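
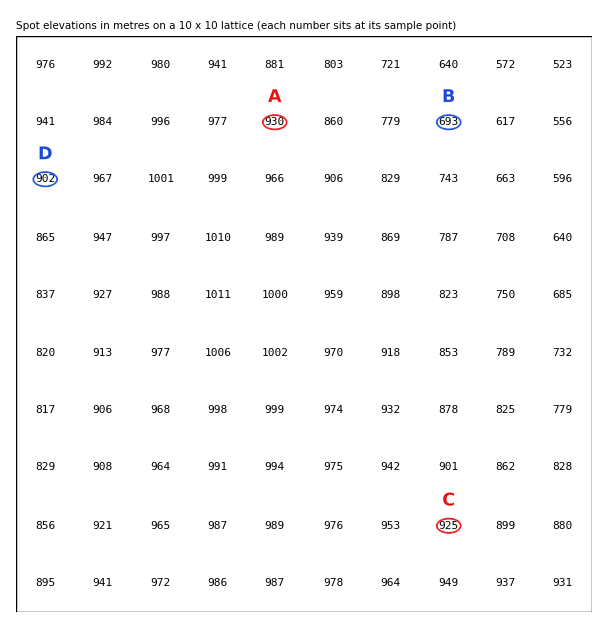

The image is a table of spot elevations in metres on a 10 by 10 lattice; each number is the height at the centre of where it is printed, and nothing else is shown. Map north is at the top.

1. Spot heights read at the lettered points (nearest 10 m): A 930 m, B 690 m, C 920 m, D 900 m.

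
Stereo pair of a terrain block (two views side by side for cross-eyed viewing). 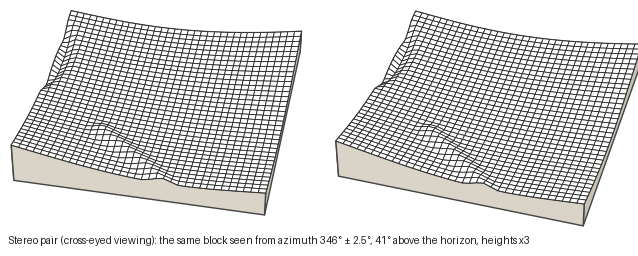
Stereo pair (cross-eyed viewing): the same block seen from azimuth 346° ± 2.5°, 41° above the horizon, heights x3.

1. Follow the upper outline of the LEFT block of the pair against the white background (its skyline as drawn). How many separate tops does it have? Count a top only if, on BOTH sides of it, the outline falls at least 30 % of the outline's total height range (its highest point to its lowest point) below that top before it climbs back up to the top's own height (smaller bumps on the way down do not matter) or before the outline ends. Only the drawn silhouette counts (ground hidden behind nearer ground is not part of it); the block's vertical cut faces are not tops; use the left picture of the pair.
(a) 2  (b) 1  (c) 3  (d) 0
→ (d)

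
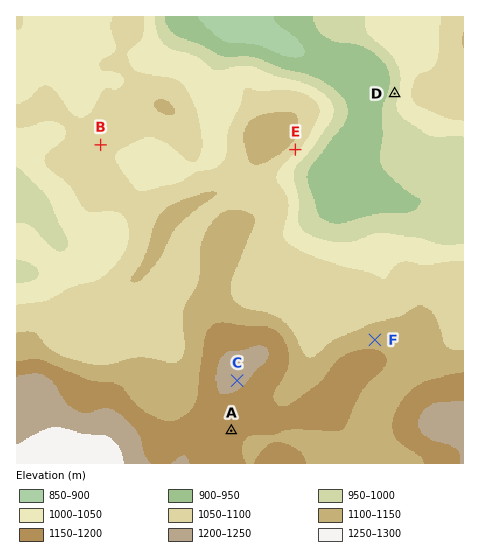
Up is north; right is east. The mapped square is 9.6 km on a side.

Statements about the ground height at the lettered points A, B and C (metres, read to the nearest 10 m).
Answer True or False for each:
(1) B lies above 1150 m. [False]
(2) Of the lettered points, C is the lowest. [False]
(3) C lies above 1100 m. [True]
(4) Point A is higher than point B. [True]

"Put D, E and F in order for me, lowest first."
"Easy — D E F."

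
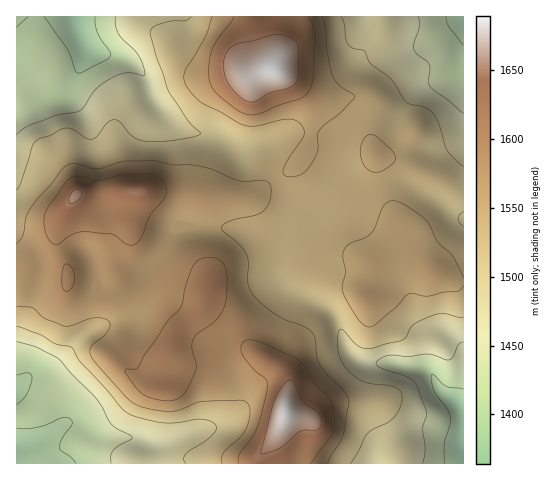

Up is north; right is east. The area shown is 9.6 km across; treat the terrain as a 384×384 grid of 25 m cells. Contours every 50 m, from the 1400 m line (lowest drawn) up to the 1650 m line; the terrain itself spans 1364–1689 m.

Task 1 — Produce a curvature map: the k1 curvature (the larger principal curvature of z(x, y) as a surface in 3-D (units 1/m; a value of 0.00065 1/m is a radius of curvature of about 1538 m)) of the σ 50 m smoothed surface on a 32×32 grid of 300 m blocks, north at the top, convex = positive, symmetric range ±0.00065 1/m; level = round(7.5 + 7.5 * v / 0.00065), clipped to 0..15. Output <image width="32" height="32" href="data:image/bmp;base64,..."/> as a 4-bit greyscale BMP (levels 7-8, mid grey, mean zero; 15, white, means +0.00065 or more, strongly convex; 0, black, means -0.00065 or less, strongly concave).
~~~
<image width="32" height="32" href="data:image/bmp;base64,Qk12AgAAAAAAAHYAAAAoAAAAIAAAACAAAAABAAQAAAAAAAACAAATCwAAEwsAABAAAAAAAAAAAAAAABEREQAiIiIAMzMzAERERABVVVUAZmZmAHd3dwCIiIgAmZmZAKqqqgC7u7sAzMzMAN3d3QDu7u4A////AJmYiau7q7ve/ZiMZ4irqYiIiZmJh3iImK/IjamHmqmGmIh3mYiIh3Zc+p3Jd5mJmLqXZ4qYmod4eP3NuImpi8mKmHd5zu6pmXjviru8y7qGeZmHfOy9uZmHv5mZmr3HmYd4iM+YiKmHib6neHiJpquGeL76mqmIma7ap4eJaJfad6u8uYnKd4i7iKmYvL3dyJq7l4l3nId4mIiamLupeHmaqamZd4qpiaiHiZfKmIhqqauauYiHm4qHd3iKyqqqm6iNmImZiJypZ3iIqqmJmquojaiJeJiKuXd4mYeYeIqpqYyXmYiJmaqYiIiImYiKmImqZ4m5iZmZiIiIiIiHiYl5yomYyXeIiHh4h4h4iIqXmsyYiLlniIeIiId4d4mqh4nPuHibiJmZqYd3eIiZiIlofv7v/9uqq6qHiIiIiIiaeHzqq6y6mZiJmYh3iIebuZiLpXmJmZiHeIqYd4qZqYiamoeKd3iIh3h4qIiKmZeHq7uYmXeHiHiYd5h4iYrKmJibqamJiJhouoeYeImJy5inh4mZmHiZiduHmYiJqZqYmId5mqeZmqvLqsqqq6h4h4mZiZq3m6qrqry5iJmZiIeImYiIiLqZu5q7mIeIiJqYiJl2d3q5icuIrLl3iYh4qYmYiJq7qHesmJrbh4qoiJiJl4mruYh4mbmIu5mJual2"/>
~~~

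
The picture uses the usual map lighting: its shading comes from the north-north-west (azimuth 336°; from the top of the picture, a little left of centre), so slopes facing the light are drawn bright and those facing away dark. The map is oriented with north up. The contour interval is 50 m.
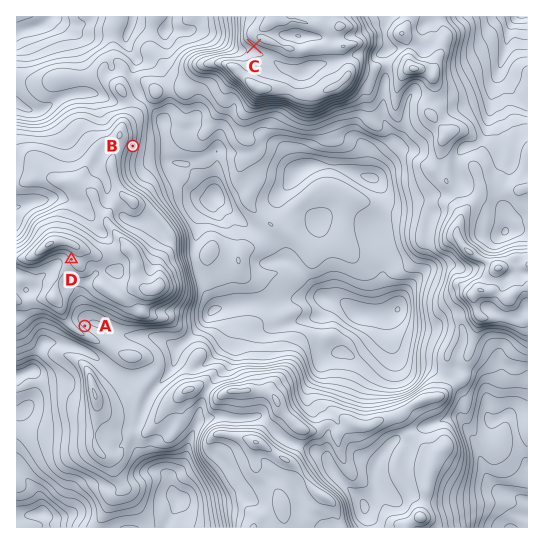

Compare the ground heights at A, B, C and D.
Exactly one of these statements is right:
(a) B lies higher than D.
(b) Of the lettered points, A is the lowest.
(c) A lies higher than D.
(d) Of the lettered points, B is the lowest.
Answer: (d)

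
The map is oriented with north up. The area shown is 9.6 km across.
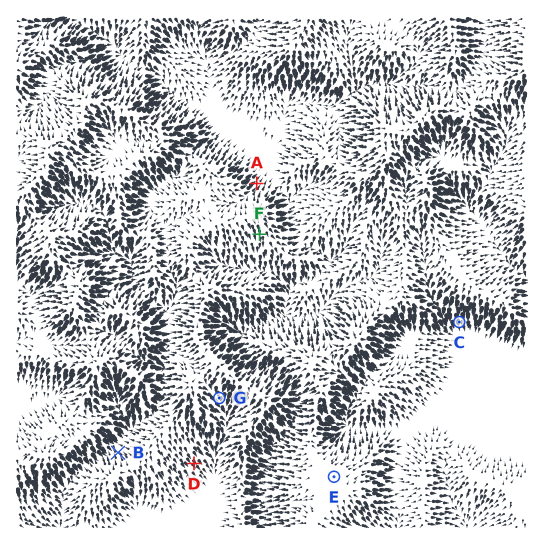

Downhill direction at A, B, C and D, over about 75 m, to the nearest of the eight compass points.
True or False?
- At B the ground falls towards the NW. True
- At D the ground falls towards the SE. True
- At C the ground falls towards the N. False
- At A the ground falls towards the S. False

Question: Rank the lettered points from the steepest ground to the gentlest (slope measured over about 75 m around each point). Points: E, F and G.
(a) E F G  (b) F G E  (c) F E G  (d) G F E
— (d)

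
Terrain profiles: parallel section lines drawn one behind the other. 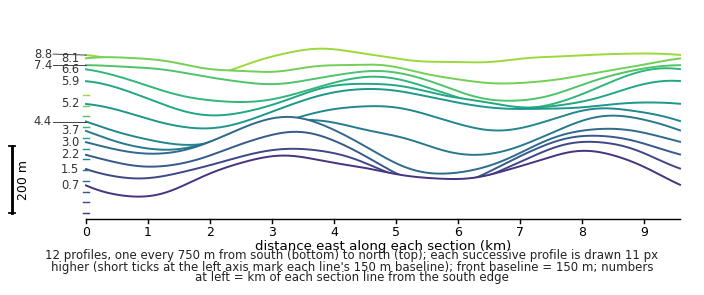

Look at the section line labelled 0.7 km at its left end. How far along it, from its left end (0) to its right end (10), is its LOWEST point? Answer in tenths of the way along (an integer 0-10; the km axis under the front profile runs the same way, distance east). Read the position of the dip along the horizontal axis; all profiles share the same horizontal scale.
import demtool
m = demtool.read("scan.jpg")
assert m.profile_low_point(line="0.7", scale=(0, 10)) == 1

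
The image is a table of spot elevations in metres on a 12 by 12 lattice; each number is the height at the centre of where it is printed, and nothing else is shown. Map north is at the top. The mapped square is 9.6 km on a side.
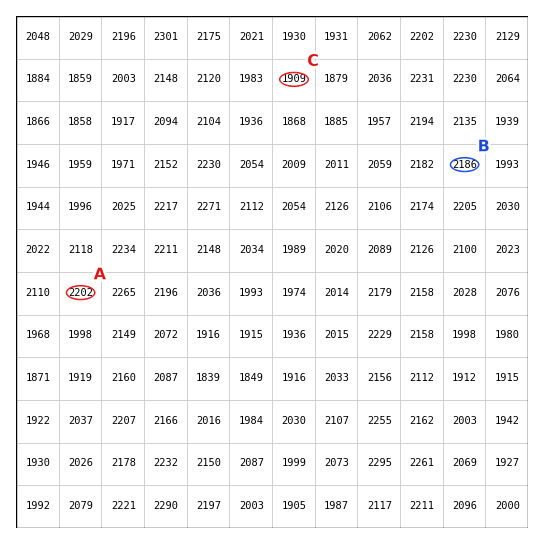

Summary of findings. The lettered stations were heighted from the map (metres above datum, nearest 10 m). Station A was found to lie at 2200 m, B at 2190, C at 1910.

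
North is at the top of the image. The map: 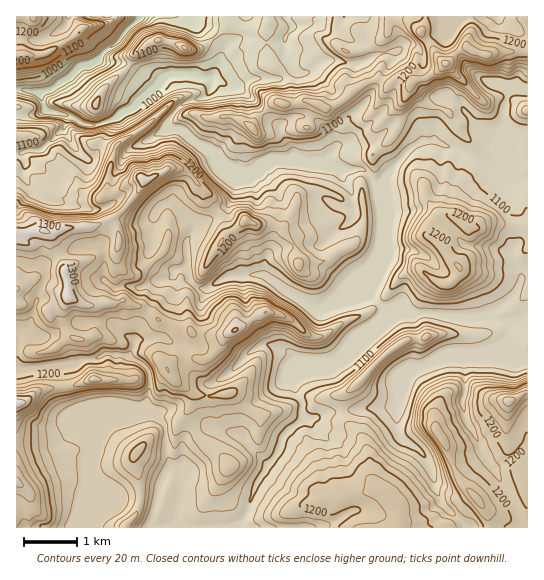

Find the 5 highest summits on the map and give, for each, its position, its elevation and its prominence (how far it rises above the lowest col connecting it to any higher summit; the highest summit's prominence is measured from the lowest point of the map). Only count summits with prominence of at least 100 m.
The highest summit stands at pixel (45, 230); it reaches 1323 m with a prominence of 140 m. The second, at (509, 401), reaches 1290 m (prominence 187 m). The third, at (446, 63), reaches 1287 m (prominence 215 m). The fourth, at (459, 267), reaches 1222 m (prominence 137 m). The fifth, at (185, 47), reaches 1166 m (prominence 126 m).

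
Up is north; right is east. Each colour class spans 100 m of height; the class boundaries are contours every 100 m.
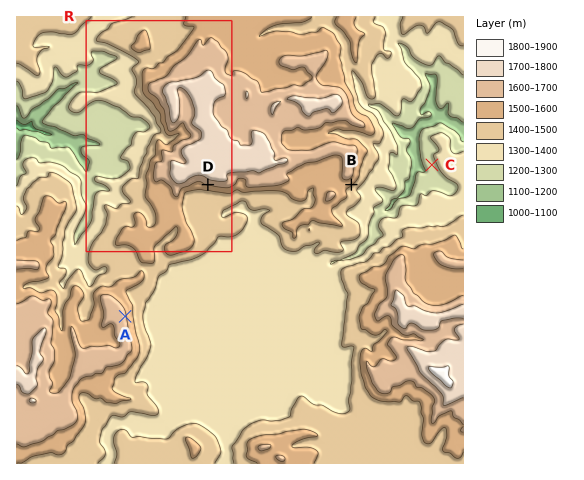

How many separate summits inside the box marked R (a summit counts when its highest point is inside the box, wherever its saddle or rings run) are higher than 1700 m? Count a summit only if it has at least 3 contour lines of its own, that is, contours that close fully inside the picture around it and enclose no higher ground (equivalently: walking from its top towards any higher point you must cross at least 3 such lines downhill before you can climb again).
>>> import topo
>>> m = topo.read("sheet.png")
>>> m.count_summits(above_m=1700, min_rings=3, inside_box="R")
0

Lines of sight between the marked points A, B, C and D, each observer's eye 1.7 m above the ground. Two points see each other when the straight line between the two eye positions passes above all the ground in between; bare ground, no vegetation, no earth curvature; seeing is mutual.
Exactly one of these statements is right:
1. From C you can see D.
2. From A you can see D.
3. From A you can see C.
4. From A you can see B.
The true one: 2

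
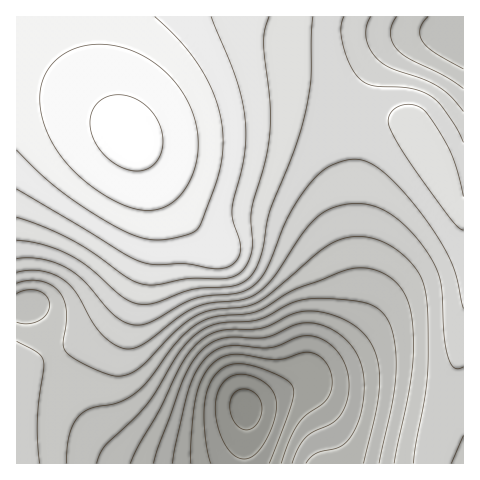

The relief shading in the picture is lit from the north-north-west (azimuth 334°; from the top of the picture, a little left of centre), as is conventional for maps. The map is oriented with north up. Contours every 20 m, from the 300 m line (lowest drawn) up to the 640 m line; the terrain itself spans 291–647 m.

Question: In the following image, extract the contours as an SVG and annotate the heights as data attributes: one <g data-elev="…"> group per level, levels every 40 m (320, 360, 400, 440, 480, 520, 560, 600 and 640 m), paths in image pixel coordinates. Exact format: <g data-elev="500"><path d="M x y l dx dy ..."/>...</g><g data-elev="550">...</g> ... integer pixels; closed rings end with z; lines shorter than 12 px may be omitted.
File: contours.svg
<g data-elev="320"><path d="M242 459l-10-5-8-12-6-16-3-17 2-14 5-11 8-7 11-3 14 3 12 7 7 9 3 12-4 19-10 21-11 12-4 2z"/></g><g data-elev="360"><path d="M191 463l1-31 4-35 7-20 10-14 9-6 10-3 11 1 34 5 9-2 16-5 11 0 9 5 7 10 3 11-1 12-6 11-19 13-8 9-9 16-8 23"/></g><g data-elev="400"><path d="M153 463l5-16 26-69 9-17 10-12 10-7 9-4 10-1 33 0 9-2 20-10 14-2 11 1 11 5 11 6 8 8 7 10 5 10 2 12 1 13-1 15-3 15-5 12-6 9-10 8-24 7-9 9"/></g><g data-elev="440"><path d="M97 463l7-16 42-42 9-13 24-39 9-11 10-9 10-6 10-4 40-3 36-18 12-3 14-1 31 2 19 4 13 9 8 14 5 24 0 28-4 27-13 57"/></g><g data-elev="480"><path d="M40 463l-3-44 7-57-2-5-4-4-21-12"/><path d="M451 463l12-27"/><path d="M17 283l10-2 11 0 10 2 8 5 6 9 4 11 0 14-3 21 3 8 10 9 19 9 16 6 11 1 9-3 10-7 33-33 18-15 17-7 35-4 14-5 13-9 48-41 14-9 13-5 12-2 13 2 13 4 16 11 15 14 7 13 4 18 2 30-1 48-14 87"/><path d="M463 89l-19-14-35-16-11-9-6-8-2-8 2-9 5-8"/></g><g data-elev="520"><path d="M17 259l11-1 13 1 23 8 19 13 25 29 10 9 13 6 14 0 48-25 14-3 30-3 16-7 7-7 6-8 21-53 11-18 11-16 11-11 10-7 16-6 12-1 14 5 17 13 20 21 19 25 15 22 9 19 5 15 6 29"/><path d="M463 142l-7-14-12-18-6-8-8-7-20-7-38-3-8-3-6-4-9-15-6-18-2-16 3-12"/></g><g data-elev="560"><path d="M17 217l26 10 28 13 23 13 32 24 15 7 16 1 33-7 34 1 8-2 7-4 8-8 5-13 0-43 13-45 4-26 1-34-6-62 1-13 4-12"/></g><g data-elev="600"><path d="M17 150l25 25 24 20 33 22 30 16 16 6 15 1 23-4 13-6 6-9 18-53 3-24-2-26-8-27-14-26-19-24-25-24"/></g><g data-elev="640"><path d="M132 171l14-2 6-3 6-6 5-15-2-16-8-16-13-12-16-6-15 1-10 6-7 9-2 11 2 12 6 13 9 11 12 8z"/></g>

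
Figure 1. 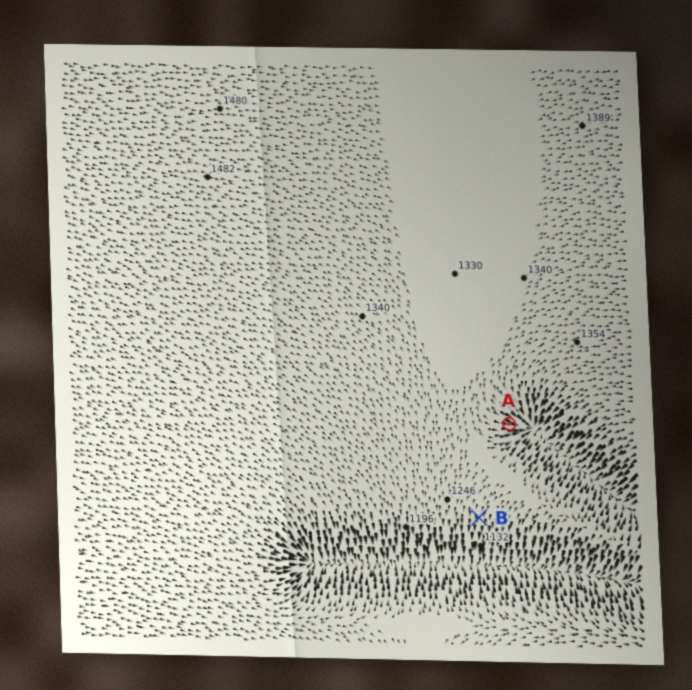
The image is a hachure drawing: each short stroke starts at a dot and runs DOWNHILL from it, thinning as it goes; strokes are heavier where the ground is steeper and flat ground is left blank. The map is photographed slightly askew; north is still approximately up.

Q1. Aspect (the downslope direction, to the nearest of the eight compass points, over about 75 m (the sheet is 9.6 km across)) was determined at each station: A E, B S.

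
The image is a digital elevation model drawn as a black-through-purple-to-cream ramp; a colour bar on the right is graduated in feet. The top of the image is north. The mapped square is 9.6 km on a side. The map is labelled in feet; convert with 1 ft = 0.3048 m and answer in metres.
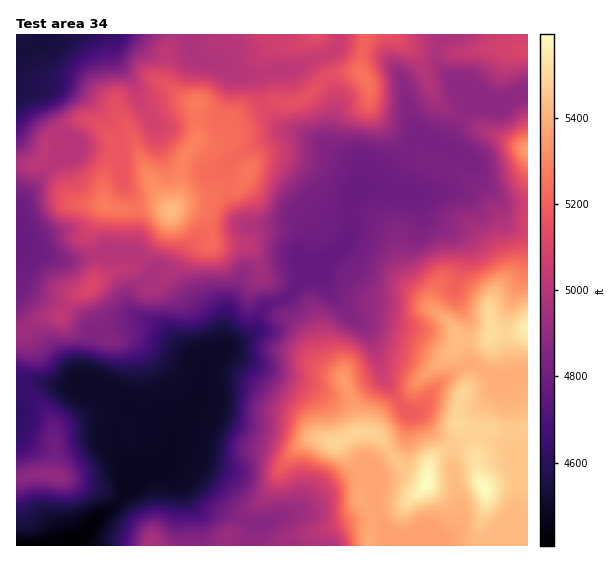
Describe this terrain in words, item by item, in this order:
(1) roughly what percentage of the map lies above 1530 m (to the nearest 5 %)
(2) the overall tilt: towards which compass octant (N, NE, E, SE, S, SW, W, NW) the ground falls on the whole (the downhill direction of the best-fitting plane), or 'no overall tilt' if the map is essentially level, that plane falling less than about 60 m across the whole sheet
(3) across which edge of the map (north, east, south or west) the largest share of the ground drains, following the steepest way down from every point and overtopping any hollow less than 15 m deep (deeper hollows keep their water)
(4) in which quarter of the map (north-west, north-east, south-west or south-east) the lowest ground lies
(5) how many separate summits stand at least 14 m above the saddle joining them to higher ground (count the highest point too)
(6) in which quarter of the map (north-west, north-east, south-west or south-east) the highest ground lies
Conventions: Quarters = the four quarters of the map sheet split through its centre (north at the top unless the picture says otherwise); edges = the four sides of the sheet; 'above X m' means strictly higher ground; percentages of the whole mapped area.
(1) About 45 % of the map lies above 1530 m.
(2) Overall the map slopes down towards the west.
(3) Most of the ground drains across the southern edge.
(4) Look to the south-west quarter for the lowest ground.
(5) There are 12 summits with 14 m or more of prominence.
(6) The highest ground is in the south-east quarter.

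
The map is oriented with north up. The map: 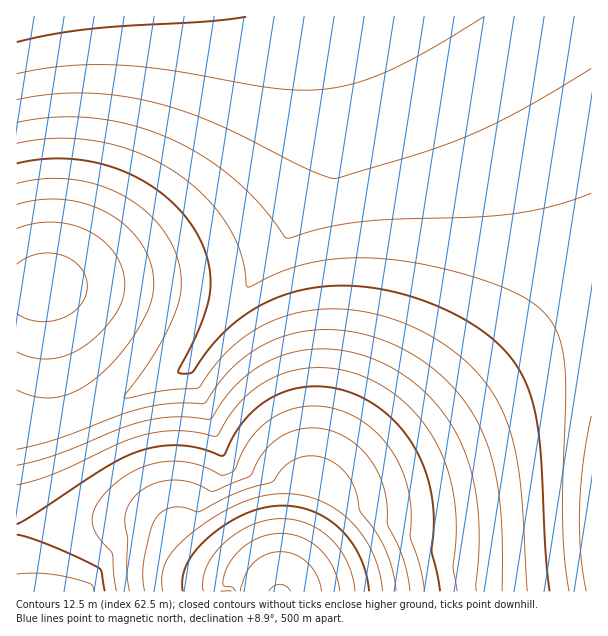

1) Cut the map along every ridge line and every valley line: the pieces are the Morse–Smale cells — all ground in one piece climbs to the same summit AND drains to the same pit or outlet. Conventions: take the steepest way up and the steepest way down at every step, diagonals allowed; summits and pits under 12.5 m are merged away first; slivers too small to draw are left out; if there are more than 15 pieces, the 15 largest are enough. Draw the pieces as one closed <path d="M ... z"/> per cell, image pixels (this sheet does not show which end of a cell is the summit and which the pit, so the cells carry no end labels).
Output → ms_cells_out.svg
<path d="M591 16l-279 0 13 44 7 56-2 39-8 25-9 18-37 53-59 73-29 44-24 10-89 43-31 9-28 2 0 96 11 1 81-9 35 2 21 8 22 23 14 9 24 10 25 8 21 12 11 0 37-83 6-12 8-9 94-64 110-87 31-18 25-5z"/><path d="M311 16l-295 1 1 415 27-2 31-9 66-33 47-20 29-44 84-108 21-36 8-25 2-29-4-51-9-37z"/><path d="M591 314l-9 0-15 5-31 18-110 87-94 64-8 9-6 12-36 82 309 1z"/><path d="M134 520l-47 2-70 7-1 62 196 1 4-6 12-4 11 0 25 10 6-1-21-11-25-8-24-10-14-9-22-23-12-6z"/><path d="M239 582l-11 0-9 2-7 7 52 0z"/>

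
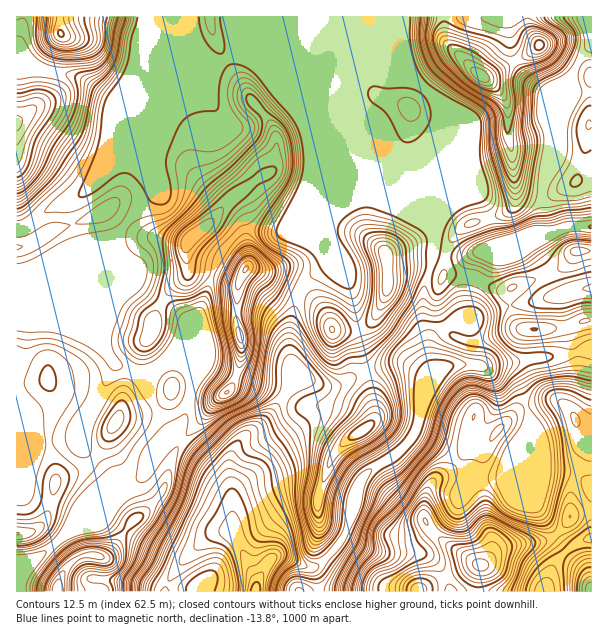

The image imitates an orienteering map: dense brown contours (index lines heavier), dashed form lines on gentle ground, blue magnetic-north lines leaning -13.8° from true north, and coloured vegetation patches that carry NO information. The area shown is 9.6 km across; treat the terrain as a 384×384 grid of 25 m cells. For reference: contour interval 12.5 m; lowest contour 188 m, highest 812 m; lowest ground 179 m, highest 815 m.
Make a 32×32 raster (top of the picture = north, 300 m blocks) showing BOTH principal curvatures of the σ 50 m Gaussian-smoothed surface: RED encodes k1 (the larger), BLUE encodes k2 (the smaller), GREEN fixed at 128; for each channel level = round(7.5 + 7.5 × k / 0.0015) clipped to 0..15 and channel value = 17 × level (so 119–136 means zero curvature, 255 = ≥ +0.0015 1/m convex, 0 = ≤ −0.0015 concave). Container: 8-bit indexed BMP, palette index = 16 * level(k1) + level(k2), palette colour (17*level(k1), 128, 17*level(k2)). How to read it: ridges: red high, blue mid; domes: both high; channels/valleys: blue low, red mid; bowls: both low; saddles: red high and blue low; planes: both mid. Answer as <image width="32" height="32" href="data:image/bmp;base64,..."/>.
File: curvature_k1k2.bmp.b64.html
<image width="32" height="32" href="data:image/bmp;base64,Qk02CAAAAAAAADYEAAAoAAAAIAAAACAAAAABAAgAAAAAAAAEAAATCwAAEwsAAAABAAAAAAAAAIAAABGAAAAigAAAM4AAAESAAABVgAAAZoAAAHeAAACIgAAAmYAAAKqAAAC7gAAAzIAAAN2AAADugAAA/4AAAACAEQARgBEAIoARADOAEQBEgBEAVYARAGaAEQB3gBEAiIARAJmAEQCqgBEAu4ARAMyAEQDdgBEA7oARAP+AEQAAgCIAEYAiACKAIgAzgCIARIAiAFWAIgBmgCIAd4AiAIiAIgCZgCIAqoAiALuAIgDMgCIA3YAiAO6AIgD/gCIAAIAzABGAMwAigDMAM4AzAESAMwBVgDMAZoAzAHeAMwCIgDMAmYAzAKqAMwC7gDMAzIAzAN2AMwDugDMA/4AzAACARAARgEQAIoBEADOARABEgEQAVYBEAGaARAB3gEQAiIBEAJmARACqgEQAu4BEAMyARADdgEQA7oBEAP+ARAAAgFUAEYBVACKAVQAzgFUARIBVAFWAVQBmgFUAd4BVAIiAVQCZgFUAqoBVALuAVQDMgFUA3YBVAO6AVQD/gFUAAIBmABGAZgAigGYAM4BmAESAZgBVgGYAZoBmAHeAZgCIgGYAmYBmAKqAZgC7gGYAzIBmAN2AZgDugGYA/4BmAACAdwARgHcAIoB3ADOAdwBEgHcAVYB3AGaAdwB3gHcAiIB3AJmAdwCqgHcAu4B3AMyAdwDdgHcA7oB3AP+AdwAAgIgAEYCIACKAiAAzgIgARICIAFWAiABmgIgAd4CIAIiAiACZgIgAqoCIALuAiADMgIgA3YCIAO6AiAD/gIgAAICZABGAmQAigJkAM4CZAESAmQBVgJkAZoCZAHeAmQCIgJkAmYCZAKqAmQC7gJkAzICZAN2AmQDugJkA/4CZAACAqgARgKoAIoCqADOAqgBEgKoAVYCqAGaAqgB3gKoAiICqAJmAqgCqgKoAu4CqAMyAqgDdgKoA7oCqAP+AqgAAgLsAEYC7ACKAuwAzgLsARIC7AFWAuwBmgLsAd4C7AIiAuwCZgLsAqoC7ALuAuwDMgLsA3YC7AO6AuwD/gLsAAIDMABGAzAAigMwAM4DMAESAzABVgMwAZoDMAHeAzACIgMwAmYDMAKqAzAC7gMwAzIDMAN2AzADugMwA/4DMAACA3QARgN0AIoDdADOA3QBEgN0AVYDdAGaA3QB3gN0AiIDdAJmA3QCqgN0Au4DdAMyA3QDdgN0A7oDdAP+A3QAAgO4AEYDuACKA7gAzgO4ARIDuAFWA7gBmgO4Ad4DuAIiA7gCZgO4AqoDuALuA7gDMgO4A3YDuAO6A7gD/gO4AAID/ABGA/wAigP8AM4D/AESA/wBVgP8AZoD/AHeA/wCIgP8AmYD/AKqA/wC7gP8AzID/AN2A/wDugP8A/4D/AJLX+XKj1HNjk6ioqKaA1+y1o7fLuMjKpYSlpaZkdITphID39Nb6t5WChKi5g5SAwZCChbiVhZWUlsrJp3V0lMi0kJDn+Oa2hnSEhaaDpnKU95Bxo7WGhabXtrfI17aDk+fokoFxpOe3hXR2doaYlYP41oC367bI5XOm6re1s9eFdaamdXeEuPe3g4WGdoeGg/m2cIGltvqVUqTEYXJj2aZ2lriGdoeFpvmDdXZ2iIaT+MZxkqeE95R1laR2d3PHhoeWqKeXdoZ195V0dXZ2dnS292KAlIPo6JaGhXd3dLaGh4aXhpaHhne21XRzl4Z2hpX4tXKAcJTlpoemdnd0t5iHh4d1pqiHhofXx3NyloeGlLf4+aWQYMW3l7eEh3Snl3eHl3aVyZiGhoX1lGFxl5iGhJbo6qSApci3pceFdLenh4eYh4S3l4Wng/X518OimJeGhqfYlIKR2tu0tqTIyJeGmIiIhpaWhbmUkvj4pZSGdYSFpreFdYG1x3CmpsioloaYiJiHdZSElYZzg/WUc3WDxoWllXR2dYGAUqSUc4SFlpiYhoaFuLiEh3Vx+ZVic4bYhpaFdYaWp7eFpoV0hYV2hYWHh4WXyZZ2gqT5k3ODp+u2x6iFhpaXhabK2di3p3d3h4eHhZe4pXRxxvVzhpO2yJS114aDpnVkhLWFhZbIh4d3h4eHhJXFp4C293SWg6aWdIT5qIHIhYW3p4Z0c4OHh4eHh3d3dKfZo6P4t7iUhXV1dPeokrimx7W4x7eXhoaGd3d3h4Z1ltd1gPnpxraVd3SG+JeFlZRzdHOUtse4p7eGdneHl6a1+aeCsaJShIeGldfJt6WF1oNygoSCxdaDlqenl4aFlpSn6LeFtXN3d4amppWEhYa36ObXkpNwgLVzdYaXqIZ2ZISm15enloR3h4aFhod3h4WFlOe2tqeXuIWFhXWXh4d2hoWnx6fIgoeHh4d3d4d3h3dy96WEuKi5l4aGhoeHh4aXhnWnqNmkhYd3h4eHh4eHhIT4lXSWl7eHd4aFh3eHhod3dYW316SFd4eHh4eHd4eCpfiXg4Wnp4eHl4SHh3eHh4d3ZIX5kod3h3d3h4eHd3K194WEhbi3qJiYc3eHd4eHh4aF1sWDh4eHh4eYmIZ2UKL3c3WFuJe5uKh0dYeHh4d3hcjXc4d3h4eHl5iGgoCU9fiDdXeldYSUk6WCh3eHd4eGt5N3d4eHh4eHhoKStvr5pIJxg6eGkpOVx6SEd3d3h4aGh4eHh4d3h4eGkcj4x4a09siio4PW/OjapnJ3h4eGlnd3h4eHh4eHh4Sj+siXloTY/eeSg5X3hqa2kYeHh6aGd4eHh4eHd4eHc5P1hHR1dcKhoYM="/>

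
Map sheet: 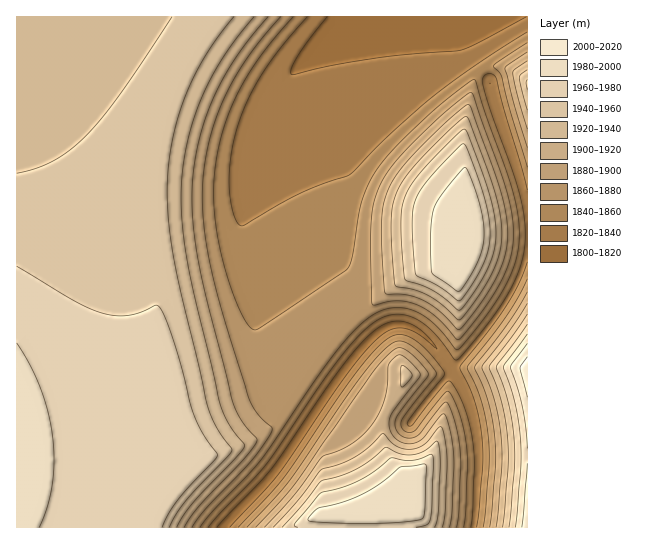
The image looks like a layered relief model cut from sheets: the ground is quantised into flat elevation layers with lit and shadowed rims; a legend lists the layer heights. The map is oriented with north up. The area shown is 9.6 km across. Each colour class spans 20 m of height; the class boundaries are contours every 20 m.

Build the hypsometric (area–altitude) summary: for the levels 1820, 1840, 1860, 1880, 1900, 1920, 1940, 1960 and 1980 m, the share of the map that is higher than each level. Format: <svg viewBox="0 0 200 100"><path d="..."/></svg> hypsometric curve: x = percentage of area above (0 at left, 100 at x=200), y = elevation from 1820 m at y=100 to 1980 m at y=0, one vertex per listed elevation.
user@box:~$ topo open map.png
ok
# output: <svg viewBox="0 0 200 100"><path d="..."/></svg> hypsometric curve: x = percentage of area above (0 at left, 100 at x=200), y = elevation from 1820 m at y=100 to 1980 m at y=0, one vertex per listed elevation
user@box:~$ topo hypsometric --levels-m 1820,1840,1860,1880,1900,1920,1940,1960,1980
<svg viewBox="0 0 200 100"><path d="M192 100l-25-12-23-13-21-13-13-12-12-12-23-13-32-13-32-12"/></svg>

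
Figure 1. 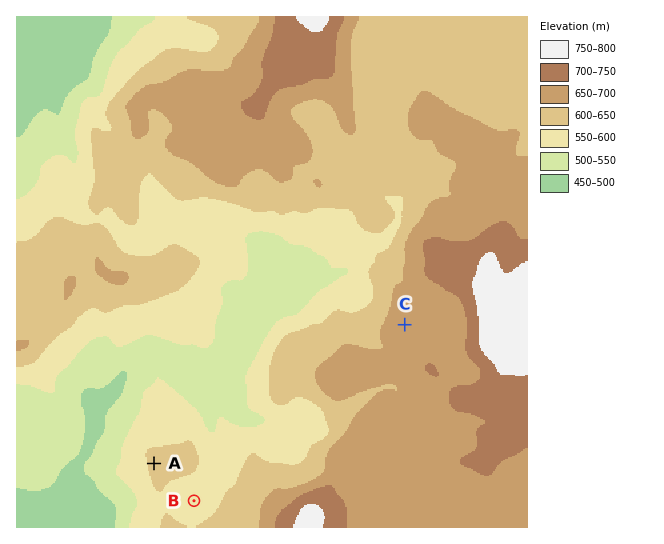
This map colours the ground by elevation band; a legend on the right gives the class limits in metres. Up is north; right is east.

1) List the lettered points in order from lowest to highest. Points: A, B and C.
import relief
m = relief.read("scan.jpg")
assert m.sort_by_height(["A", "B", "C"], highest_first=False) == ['B', 'A', 'C']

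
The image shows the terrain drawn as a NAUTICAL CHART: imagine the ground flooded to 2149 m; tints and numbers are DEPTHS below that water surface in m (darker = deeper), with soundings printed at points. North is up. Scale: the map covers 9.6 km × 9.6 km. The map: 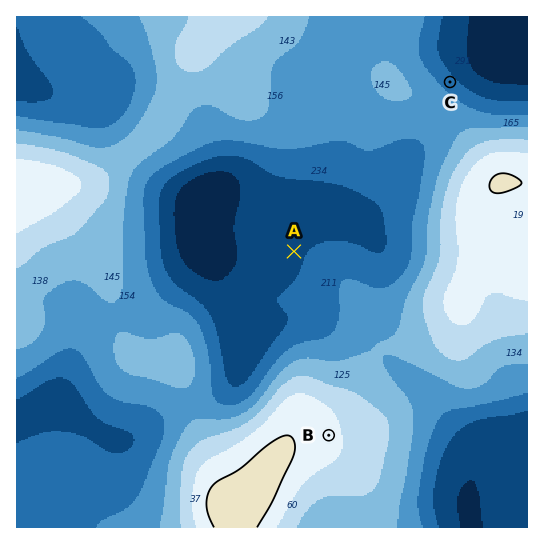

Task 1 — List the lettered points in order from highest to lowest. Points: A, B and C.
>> B C A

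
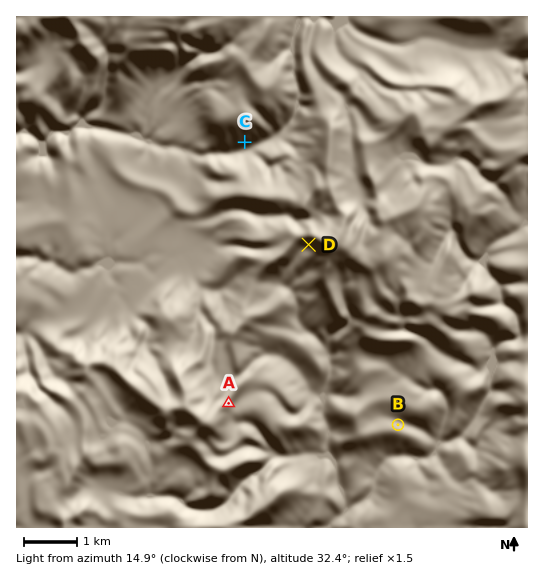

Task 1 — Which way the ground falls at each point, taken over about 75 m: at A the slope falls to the E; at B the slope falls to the NE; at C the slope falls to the S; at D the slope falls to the SW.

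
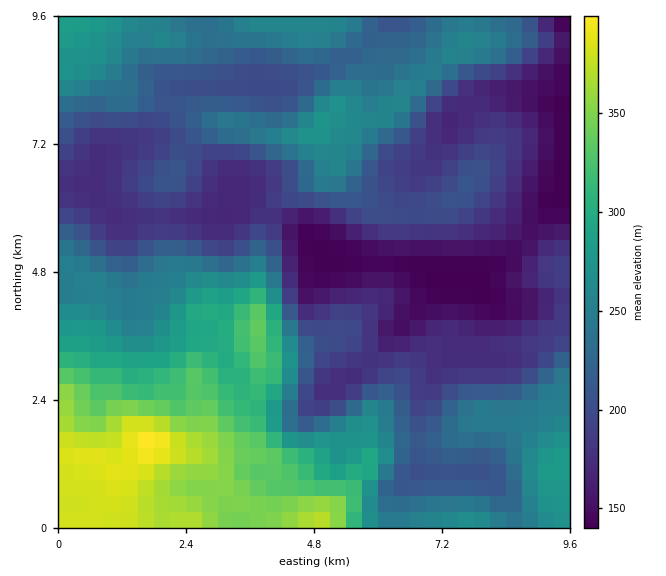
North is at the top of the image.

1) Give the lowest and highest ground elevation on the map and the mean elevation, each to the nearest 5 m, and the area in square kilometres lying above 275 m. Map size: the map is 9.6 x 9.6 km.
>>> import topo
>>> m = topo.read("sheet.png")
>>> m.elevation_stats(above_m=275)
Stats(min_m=135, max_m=400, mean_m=235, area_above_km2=20.8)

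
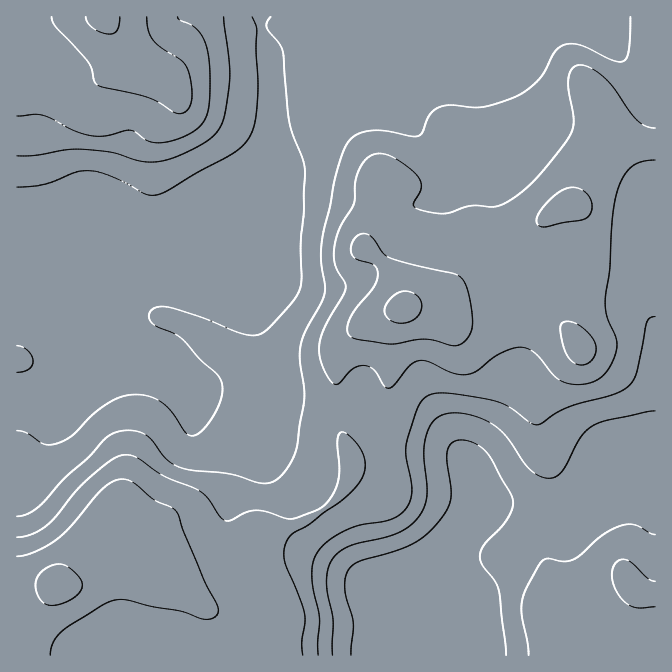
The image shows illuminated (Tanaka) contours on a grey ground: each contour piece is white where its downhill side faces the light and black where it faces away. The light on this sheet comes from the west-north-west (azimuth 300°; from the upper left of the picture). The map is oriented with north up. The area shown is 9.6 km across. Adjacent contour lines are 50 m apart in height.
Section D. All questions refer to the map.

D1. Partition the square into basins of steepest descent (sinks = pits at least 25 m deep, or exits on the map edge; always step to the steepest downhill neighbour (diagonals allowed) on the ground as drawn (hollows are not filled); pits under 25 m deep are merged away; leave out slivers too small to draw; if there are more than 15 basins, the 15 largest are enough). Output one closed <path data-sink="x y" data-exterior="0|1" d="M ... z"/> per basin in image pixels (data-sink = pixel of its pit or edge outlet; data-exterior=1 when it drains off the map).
<path data-sink="260 17" data-exterior="1" d="M655 16l-551 0 30 46 0 2-10 0-36 22-38 3-34 9 0 484 51 4 28-5 22 0 47 13 26-1 17 15 10 5 15 1 8-1 9-5 5-11 0-52 2-5 9-7 33-9 29-16 14-15 10-18 2-13-14-35-1-35-2-2 0-30 3-12 7-10 21-15 17-9 18-5 23-11 9-10 5-10 4-23 5-12 17-22 10-3 30 13 13 0 17-5 17-13 20-9 6-6 15-25 16-14 23-13 24-3z"/><path data-sink="428 655" data-exterior="1" d="M655 144l-23 2-23 13-16 14-15 25-6 6-20 9-17 13-17 5-13 0-30-13-10 3-17 22-5 12-4 23-5 10-9 10-23 11-18 5-17 9-21 15-7 10-3 12 0 30 2 2 1 35 14 35-2 13-10 18-14 15-29 16-33 9-9 7-2 5 0 52-5 11-9 5-8 1-15-1-10-5-17-15-26 1-47-13-22 0-28 5-50-3-1 72 639 1z"/>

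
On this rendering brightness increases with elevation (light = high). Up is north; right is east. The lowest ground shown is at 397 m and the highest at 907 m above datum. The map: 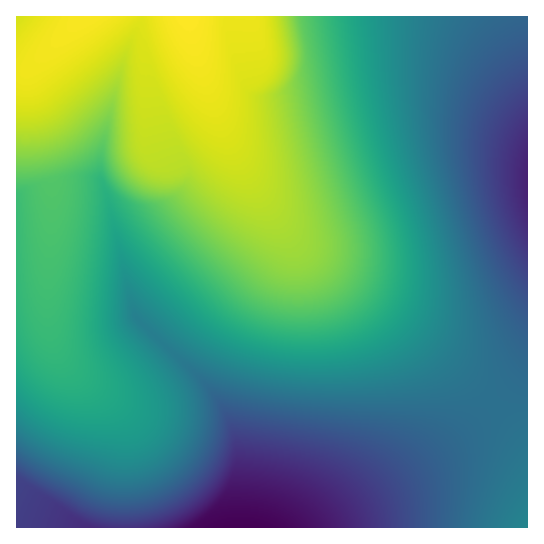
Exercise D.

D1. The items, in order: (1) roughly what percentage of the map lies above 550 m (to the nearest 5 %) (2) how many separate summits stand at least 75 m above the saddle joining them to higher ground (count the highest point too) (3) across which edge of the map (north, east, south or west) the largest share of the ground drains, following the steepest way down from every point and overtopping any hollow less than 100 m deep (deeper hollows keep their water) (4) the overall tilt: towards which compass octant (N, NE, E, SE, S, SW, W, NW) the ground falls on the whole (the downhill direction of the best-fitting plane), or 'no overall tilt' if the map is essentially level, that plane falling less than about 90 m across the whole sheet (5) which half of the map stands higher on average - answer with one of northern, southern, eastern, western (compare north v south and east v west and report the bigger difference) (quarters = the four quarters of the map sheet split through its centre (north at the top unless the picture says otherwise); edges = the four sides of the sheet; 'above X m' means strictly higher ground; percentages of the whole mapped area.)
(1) Roughly 85 % of the ground is higher than 550 m.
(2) Counting only tops that stand 75 m proud, the map has 1 summit.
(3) The largest share of the runoff leaves by the southern edge.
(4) The general tilt is down to the south-east (the land rises towards the north-west).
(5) The northern half stands higher on average than the southern half.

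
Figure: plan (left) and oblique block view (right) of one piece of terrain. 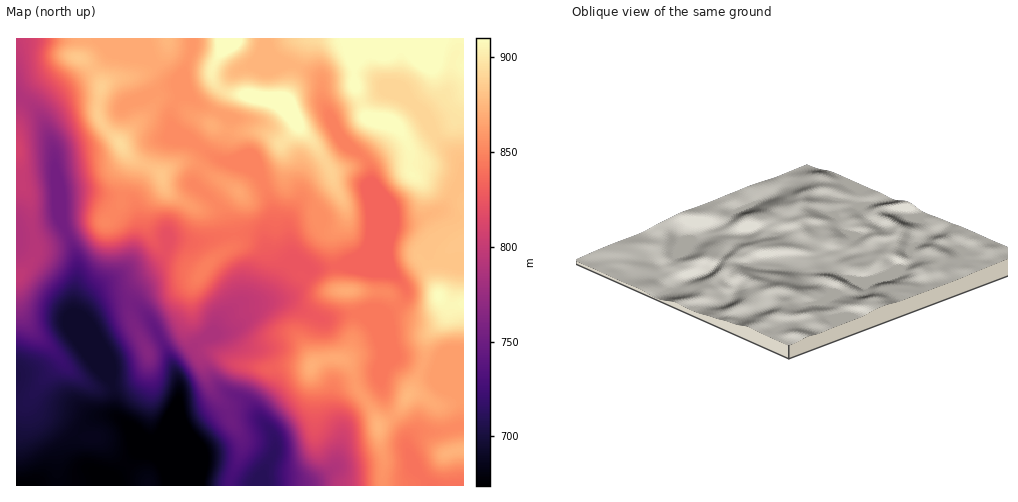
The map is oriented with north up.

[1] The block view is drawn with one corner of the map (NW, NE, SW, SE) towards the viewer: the SE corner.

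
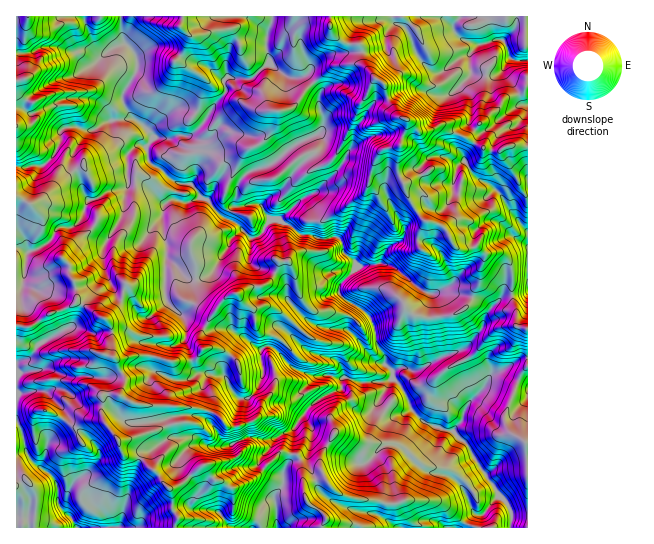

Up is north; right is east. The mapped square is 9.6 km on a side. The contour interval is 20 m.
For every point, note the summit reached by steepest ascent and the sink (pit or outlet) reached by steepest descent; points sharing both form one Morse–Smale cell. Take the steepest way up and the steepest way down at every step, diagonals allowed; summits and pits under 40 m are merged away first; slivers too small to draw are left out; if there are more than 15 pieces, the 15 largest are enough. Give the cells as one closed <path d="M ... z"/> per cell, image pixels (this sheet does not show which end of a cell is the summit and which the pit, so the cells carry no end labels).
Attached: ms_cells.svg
<path d="M134 119l-27 2-16 10-5 0-8-4-13 1-5 5-1 13-12 17-6 4-8-2-7 3-10-1 0 158 14 2 17-12 18-6 12-8 30 19 5 9-1 26 5 4 8 18 0 9-5 9-10-2-6 2-2 19 3 8 15 19 4 13 20 6 28 30 1 19 6 8 39 4 13-8 3-4 0-21 21-9 27-27 11 2 1-24 4-8 17-19 27-14 0-10 2-2 18 6 10 0 16-2 5-3 1-4-1-4-7-6-10-3-19-24-8-7 1-5 12-16-18-10-4-6 1-8 15-15 1-7-12-10-1-10-5-6-19 2-8-4-10 0-11-10-11-5-9 0-7 13-12 6-12-14-21-12-13-14-6-2-10 6-11-3-15 3-18-20-8-4-9-1-1-23 10-10 9 2 7-9-4-7z"/><path d="M330 16l-57 0-6 18 0 17 2 12-18 16-24-2-3 4 1 12-12 13-8 15-14-9-10-4-4 0-11 7-17 15 4 7-2 5-5 5-9-2-10 10 1 23 9 1 8 4 18 20 7-3 19 3 10-6 6 2 13 14 21 12 12 14 10-4 9-15 9 0 11 5 11 10 10 0 8 4 19-2 5 6 1 10 12 10-1 7-15 15-1 8 4 6 18 10-12 16-1 5 8 7 19 24 10 3 8 8 6-4 18 3 26-15 23-8 15-18 8-20 14-14 9-2 0-24-4-11-5-4-6-3-11 1-8-6-19 2-6-4-9-18 12-13 0-11 4-10 3-20 18-15 3-9-42-24-12 6-9 1-12-12-10-3-12-20-2-11-10-7-11-14-3-19-2-2-12 0-6-3-10-11z"/><path d="M77 301l-12 8-18 6-17 12-14-1 0 201 158 1 3-13-5-6-1-19-28-30-20-6-4-13-15-19-3-8 2-19 6-2 10 2 5-9 0-9-8-18-5-4 0-30-4-5z"/><path d="M527 357l-12 4-25 15-6 11-17 19-6 16-7 9-8 0-12-4-15-8-8-10-8-20-10-10-6 2-26 2-18-6-2 2 0 10-27 14-7 7-3 7 5 6 4 11 6 6 40 24 7-1 10-9 13 21 11 34 5 9 0 10 122 0z"/><path d="M527 16l-196 0-2 7 3 10 9 8 6 3 12 0 2 2 3 19 9 12 12 9 2 11 12 20 10 3 12 12 9-1 12-6 44 24 15 2 8-6 19 1z"/><path d="M271 16l-149 0 1 23 10 12 4 10-1 10-13 23 0 8 8 15 18 14 17-16 11-7 9 1 19 12 8-15 12-13-1-12 3-4 24 2 18-16-2-12 0-17 5-12z"/><path d="M126 44l-8 1-16 11-5 0-10-5-16 1-13-5-15 0-10 5-17 2 1 113 24 0 6-4 8-9 5-11 0-10 5-5 13-1 8 4 5 0 16-10 25-3-9-16 0-8 13-23 1-10-4-10z"/><path d="M511 295l-8 1-14 14-8 20-15 18-23 8-26 15-18-3-7 5 0 5 11 11 8 20 14 14 21 8 8 0 7-9 6-16 17-19 5-10 26-16 13-4 0-28-12-4 0-16z"/><path d="M303 415l-10 15-1 24 5 1 4 8 3 31 4 9 14 9 3 5-4 10 82 1 2-2 0-8-5-9-11-34-13-21-10 9-7 1-40-24-6-6z"/><path d="M485 148l-4 10-18 15-3 20-4 10 0 11-12 13 9 18 6 4 19-2 8 6 11-1 6 3 5 4 4 11 0 24 10 1 6-4 0-94-8-10-3-9-16-27z"/><path d="M285 452l-4 0-27 27-22 10 1 20-3 4-13 8-39-4-3 10 102 1-2-33 8-9 0-12 8-15 0-5z"/><path d="M83 16l-66 0-1 37 11 0 16-6 15 0 13 5 16-1 10 5 8-1 1-3-4 0-9-9z"/><path d="M297 455l-6 0 0 4-8 15 0 12-8 9 1 28 2 5 43 0 4-7 0-4-3-5-13-8-4-6-4-35z"/><path d="M121 16l-37 1 9 26 9 9 5 0 18-9-4-9z"/><path d="M522 145l-13 0-8 5 0 4 10 12 9 21 7 9 1-49z"/>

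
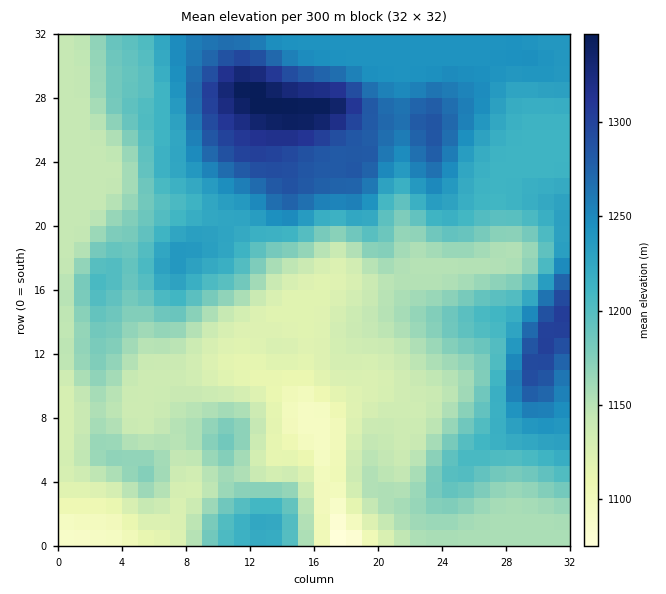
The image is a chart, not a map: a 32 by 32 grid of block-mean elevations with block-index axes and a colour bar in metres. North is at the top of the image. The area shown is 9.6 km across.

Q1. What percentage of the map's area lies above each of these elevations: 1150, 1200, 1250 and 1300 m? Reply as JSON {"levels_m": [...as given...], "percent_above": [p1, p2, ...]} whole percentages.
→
{"levels_m": [1150, 1200, 1250, 1300], "percent_above": [71, 41, 16, 4]}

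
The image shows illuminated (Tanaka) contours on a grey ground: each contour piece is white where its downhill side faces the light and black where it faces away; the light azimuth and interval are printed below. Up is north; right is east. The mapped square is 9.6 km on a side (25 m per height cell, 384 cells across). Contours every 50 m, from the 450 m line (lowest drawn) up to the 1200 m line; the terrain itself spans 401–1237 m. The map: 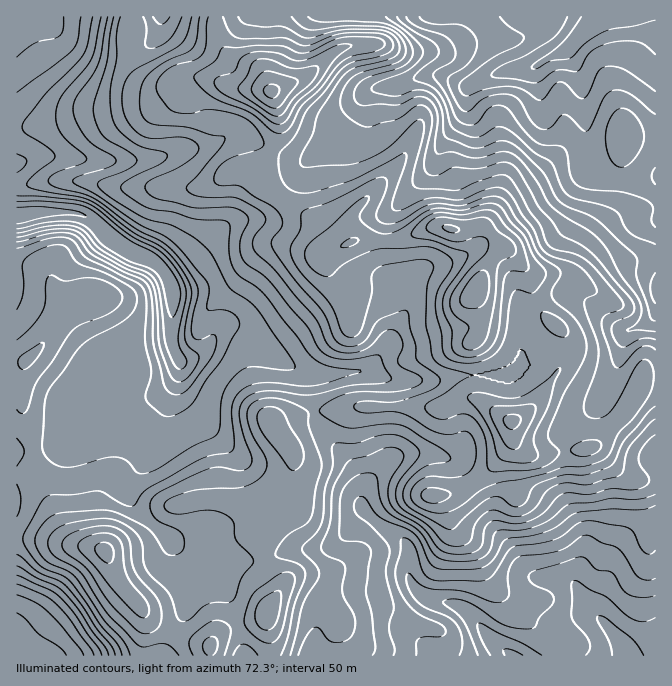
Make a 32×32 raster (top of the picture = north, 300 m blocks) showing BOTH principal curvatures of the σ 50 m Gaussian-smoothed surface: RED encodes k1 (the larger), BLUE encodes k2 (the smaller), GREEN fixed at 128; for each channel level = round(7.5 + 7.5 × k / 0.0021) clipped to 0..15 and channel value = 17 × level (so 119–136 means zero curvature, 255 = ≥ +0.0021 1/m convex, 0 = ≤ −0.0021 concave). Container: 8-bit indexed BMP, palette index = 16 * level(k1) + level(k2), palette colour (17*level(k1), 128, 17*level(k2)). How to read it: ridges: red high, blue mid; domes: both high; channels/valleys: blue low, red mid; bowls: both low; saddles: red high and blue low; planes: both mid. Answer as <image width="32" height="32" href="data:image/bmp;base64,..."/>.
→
<image width="32" height="32" href="data:image/bmp;base64,Qk02CAAAAAAAADYEAAAoAAAAIAAAACAAAAABAAgAAAAAAAAEAAATCwAAEwsAAAABAAAAAAAAAIAAABGAAAAigAAAM4AAAESAAABVgAAAZoAAAHeAAACIgAAAmYAAAKqAAAC7gAAAzIAAAN2AAADugAAA/4AAAACAEQARgBEAIoARADOAEQBEgBEAVYARAGaAEQB3gBEAiIARAJmAEQCqgBEAu4ARAMyAEQDdgBEA7oARAP+AEQAAgCIAEYAiACKAIgAzgCIARIAiAFWAIgBmgCIAd4AiAIiAIgCZgCIAqoAiALuAIgDMgCIA3YAiAO6AIgD/gCIAAIAzABGAMwAigDMAM4AzAESAMwBVgDMAZoAzAHeAMwCIgDMAmYAzAKqAMwC7gDMAzIAzAN2AMwDugDMA/4AzAACARAARgEQAIoBEADOARABEgEQAVYBEAGaARAB3gEQAiIBEAJmARACqgEQAu4BEAMyARADdgEQA7oBEAP+ARAAAgFUAEYBVACKAVQAzgFUARIBVAFWAVQBmgFUAd4BVAIiAVQCZgFUAqoBVALuAVQDMgFUA3YBVAO6AVQD/gFUAAIBmABGAZgAigGYAM4BmAESAZgBVgGYAZoBmAHeAZgCIgGYAmYBmAKqAZgC7gGYAzIBmAN2AZgDugGYA/4BmAACAdwARgHcAIoB3ADOAdwBEgHcAVYB3AGaAdwB3gHcAiIB3AJmAdwCqgHcAu4B3AMyAdwDdgHcA7oB3AP+AdwAAgIgAEYCIACKAiAAzgIgARICIAFWAiABmgIgAd4CIAIiAiACZgIgAqoCIALuAiADMgIgA3YCIAO6AiAD/gIgAAICZABGAmQAigJkAM4CZAESAmQBVgJkAZoCZAHeAmQCIgJkAmYCZAKqAmQC7gJkAzICZAN2AmQDugJkA/4CZAACAqgARgKoAIoCqADOAqgBEgKoAVYCqAGaAqgB3gKoAiICqAJmAqgCqgKoAu4CqAMyAqgDdgKoA7oCqAP+AqgAAgLsAEYC7ACKAuwAzgLsARIC7AFWAuwBmgLsAd4C7AIiAuwCZgLsAqoC7ALuAuwDMgLsA3YC7AO6AuwD/gLsAAIDMABGAzAAigMwAM4DMAESAzABVgMwAZoDMAHeAzACIgMwAmYDMAKqAzAC7gMwAzIDMAN2AzADugMwA/4DMAACA3QARgN0AIoDdADOA3QBEgN0AVYDdAGaA3QB3gN0AiIDdAJmA3QCqgN0Au4DdAMyA3QDdgN0A7oDdAP+A3QAAgO4AEYDuACKA7gAzgO4ARIDuAFWA7gBmgO4Ad4DuAIiA7gCZgO4AqoDuALuA7gDMgO4A3YDuAO6A7gD/gO4AAID/ABGA/wAigP8AM4D/AESA/wBVgP8AZoD/AHeA/wCIgP8AmYD/AKqA/wC7gP8AzID/AN2A/wDugP8A/4D/AJeHdXSEpaaVttu3c7ang5iYqJeWhae3g3GWuJiol3Onh4Z1hqiXyaWEp7a06aeDh5iYdpbH2ZSBuKeXloaDlpd2dXWHqLjZlXWWhZXqt3OGl4eXtoKAcKenl5iXdHaXl3V1hZe355aEh4d2lZb4lZaGh7dyo5eWppaGloWFhpiolbiWluemZYaHh4eGhLa2pqeXpnG2poa2dWSFdYaGh7i1yNjo67eWdXaHh4eXlYNzhqiocJXJybiDdYeXdYeGuIaop5eoppKEhYaHh4eXqaeEhZBzpcamg5Snl4dlhoamdqaGhZRzpdm4l5eXh4eol2RztdjauJeFt7qXhYaGhpWXl4eHl3WVl6iol5anl6eWdXOlyMq31raFlIRlmIa3yaiHd3eYh3V1hpiXdIWmqKiVhoOEpXR0xre4yLWopqWWpoZ3d4eHd3aGhoSEl8iohIWHZWSUlXSF18aVptnZdXS3hnd3h4eHh4d2dJjJp4WVmJeGhpinZIXqyHR1dqbXhcd2d3eHh4eWloaVyMq4tsfY6Ofm2NjF9rfmx3V2hse2x3Z2d4eHp6STuJallYV0hJWVg3Jyk6WUdHTWloaFpsjIl4Z2d4jIlFCVp5aFdIOTgXCltqalopKFdpbIl5WU2afIhnZ2h8dwxJOWl4V2hrfJtnKFhrfryZR1dbaoloLZh6emloaWx4DGx4SFhod2h9mnhJWWlaTHhYS4yZaDcZGHl4eoubfIgJTXlnd3h3eWyJaXhIS4yceEhLWFlLf5pHeYlrjJ2NqAgrWWh3eHh7eWhoeGlJbZ6XKWlnWnx4WEp6imtbeEkHDHp5aYhpepuIV1dXV0YpP2lObWx7iFhafW2du2cICBtceGhai4p6i42MfGxoSVopPquFOFlpeXl3GUtLCAp7imhoV0hIWFloeWpZPF+Pr36LaWlZaYhnV1gICAYKbIqJeXl3Z1lcanl7fXg3G1lXTHt3aGhoeXl5j39/j2+NfY2LfHuKbIhXaGhsjXg4OEdJW2h4dlZYWFhnSVlINygoOEhpa5p6h1dYZ2dcbHcpanh7iXpoZ1lpeGl4aGhpaGloRzg4SGlKWFhoaGdeelk4aGt4aFp4SXqJeXl5eXl5epl5endGOk1oSGl4aGp/mSc5a2dXSnhJi5loeXl5iGmJeol5SVldnHZIOEhaem6qaBqbmWhaeEl6iGh4aHl5eYp7iWx+fW6/jolnRhcJCzkWGSpZWmuISnl4aHhnaGlqaVuMemhqbIltb2hIaWxZOlp4SCcYKVlpiHh4eHdWWX1oJ0hJXGpZang+f4+Pr21renp7e4lXGVqJiYh3Z2hYf6toOGyKZkdaVjgJCQwYFzlaeHh5e4p4GFhqc="/>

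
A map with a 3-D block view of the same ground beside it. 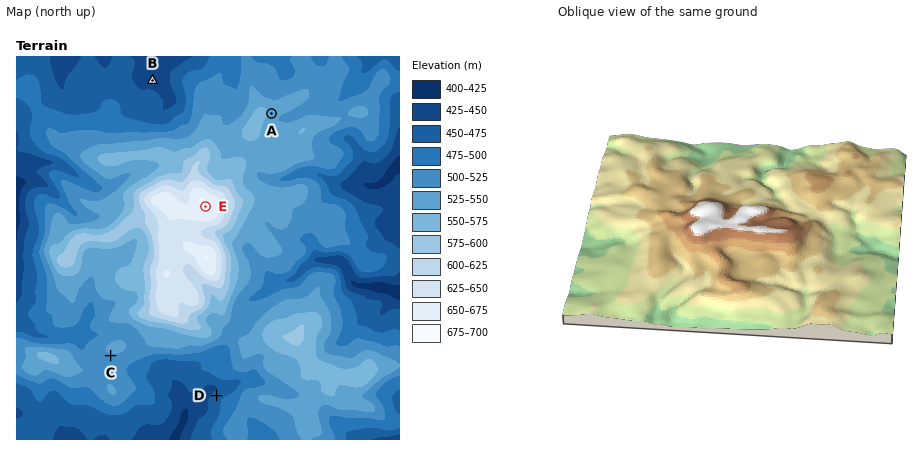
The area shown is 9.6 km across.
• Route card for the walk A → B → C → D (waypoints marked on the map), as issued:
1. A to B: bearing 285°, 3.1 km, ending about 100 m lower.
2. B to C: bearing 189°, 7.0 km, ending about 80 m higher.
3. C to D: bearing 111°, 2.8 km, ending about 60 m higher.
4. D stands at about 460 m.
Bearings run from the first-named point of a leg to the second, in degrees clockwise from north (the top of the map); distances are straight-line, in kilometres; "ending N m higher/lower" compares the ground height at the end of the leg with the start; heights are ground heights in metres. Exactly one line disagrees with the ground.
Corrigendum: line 3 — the sense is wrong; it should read lower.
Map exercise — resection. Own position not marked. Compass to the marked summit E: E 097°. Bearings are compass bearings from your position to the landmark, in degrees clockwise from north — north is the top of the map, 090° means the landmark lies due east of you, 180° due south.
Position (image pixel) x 140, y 198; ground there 600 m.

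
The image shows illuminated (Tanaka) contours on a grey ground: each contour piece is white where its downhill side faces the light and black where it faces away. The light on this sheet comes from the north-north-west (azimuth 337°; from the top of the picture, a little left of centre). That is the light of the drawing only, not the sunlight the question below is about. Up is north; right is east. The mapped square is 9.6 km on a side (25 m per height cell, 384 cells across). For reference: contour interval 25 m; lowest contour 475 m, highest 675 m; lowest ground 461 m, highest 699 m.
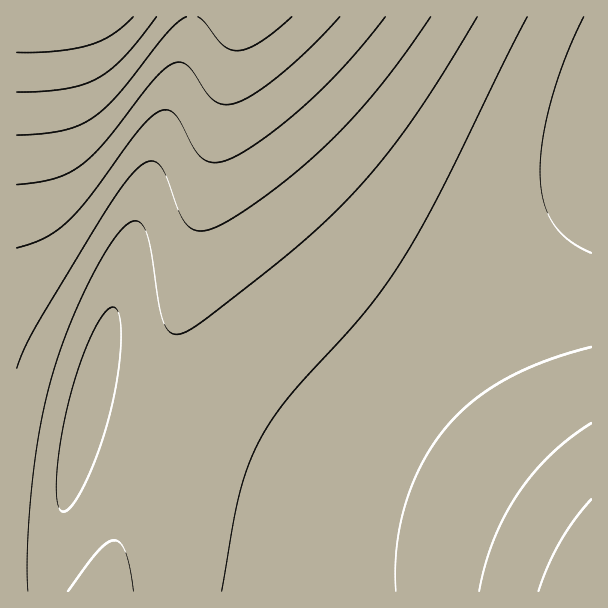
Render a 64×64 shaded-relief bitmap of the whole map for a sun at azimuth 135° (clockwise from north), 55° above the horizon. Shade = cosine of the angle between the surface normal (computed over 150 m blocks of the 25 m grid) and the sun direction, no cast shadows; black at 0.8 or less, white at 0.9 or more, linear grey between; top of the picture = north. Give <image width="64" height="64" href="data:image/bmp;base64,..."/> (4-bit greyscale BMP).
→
<image width="64" height="64" href="data:image/bmp;base64,Qk12CAAAAAAAAHYAAAAoAAAAQAAAAEAAAAABAAQAAAAAAAAIAAATCwAAEwsAABAAAAAAAAAAAAAAABEREQAiIiIAMzMzAERERABVVVUAZmZmAHd3dwCIiIgAmZmZAKqqqgC7u7sAzMzMAN3d3QDu7u4A////AGVCEAEiNERERERERERDMzMzMzMyIiIiIhEREREREQAAdkIQARIzRERERERERDMzMzMzMzIiIiIiIRERERERAAB2QxAAEjNEREREREREMzMzMzMzMiIiIiIhEREREREAAHZTEAASMzREREREREQzMzMzMzMyIiIiIiERERERERAAd1MgABEjNERERERERDMzMzMzMzIiIiIiIREREREREAB3ZCEAASM0RERERERDMzMzMzMzMiIiIiIhEREREREQAHdkMQABIzNEREREREMzMzMzMzMyIiIiIiEREREREREAd2UxAAEiM0REREREQzMzMzMzMzIiIiIiIREREREREQB3dTIAABIzRERERERDMzMzMzMzMiIiIiIiERERERERAHd2QhAAEjM0REREREMzMzMzMzMyIiIiIiIREREREREQd3ZDEAASMzREREREQzMzMzMzMzIiIiIiIhERERERERB3dlMQABIjNERERERDMzMzMzMzMyIiIiIiIREREREREXd3VCAAASM0REREREQzMzMzMzMzIiIiIiIhERERERERd3dkIQABIzNERERERDMzMzMzMzMiIiIiIiIRERERERF3d2UxAAEjM0REREREQzMzMzMzMzIiIiIiIhEREREREXd3ZTEAASIzRERERERDMzMzMzMzMiIiIiIiIRERERERZ3d1QgAAEjNEREREREQzMzMzMzMzIiIiIiIhERERERFnd3ZCEAASM0RERERERDMzMzMzMzMiIiIiIiIREREREWZ3dlMQABIzNEREREREQzMzMzMzMzIiIiIiIiERERERZnd3UyAAEiM0REREREREMzMzMzMzMyIiIiIiIRERERFmd3dkIQARIzRERERERERDMzMzMzMzIiIiIiIiEREREVZ3h2QhAAEjNEREREREREQzMzMzMzMyIiIiIiIhERERVneHZTEAASM0REREREREREMzMzMzMzMiIiIiIiIRERFWZ4h1QgABIzREREREREREQzMzMzMzMzIiIiIiIiEREVVniHZCEAEiNEREREREREREMzMzMzMzMyIiIiIiIhERVWeIdlMQARIzRERERERERERDMzMzMzMzMiIiIiIiIRFVZ3iHUyAAEjNERERERERERERDMzMzMzMyIiIiIiIiEVVneIdkIQASM0REREREREREREQzMzMzMzMiIiIiIiIhVWZ4h2QhABIzREREREREREREREMzMzMzMzIiIiIiIiJVVniIZTEAEiNERERERERERERERDMzMzMzMzIiIiIiIkVWeIh1QhARI0REREREREREREREQzMzMzMzMyIiIiIiRVZ4iHZCEAEjREREREREREREREREMzMzMzMzMiIiIiJFVneIhlMQASM0RERERERERERERERDMzMzMzMzIiIiIkVWZ4iHUyEBIzRERVVERERERERERERDMzMzMzMyIiIiRVZniIdkIREiNERVVVVEREREREREREQzMzMzMzMiIiJFVWeIh2QxERI0RFVVVVVUREREREREREMzMzMzMzMiIkVVZ4iIdTIREjREVVVVVVVURERERERERDMzMzMzMzIiRVVneIh1QhESNERVVVVVVVVERERERERERDMzMzMzMyJFVWd4iHZCERIzRFVVVVVVVVVEREREREREQzMzMzMzM0VVZniIhlMhEjNEVVVVVVVVVVVEREREREREMzMzMzMzVVVmeImHUyESI0RVVVVVVVVVVVRERERERERDMzMzMzNVVVZ4iYdkIREjRFVVVVVVVVVVVVRERERERERDMzMzM1VVVniJmGQyESNEVVVVVVVVVVVVVUREREREREQzMzMzVVVWd4mYdTIRI0RVVVVVVVVVVVVVVUREREREREMzMzNVVVZniZh2QhEjNFVVVVVVVVVVVVVVVEREREREREMzM1VVVmeJmYZDISI0VVVVVVVVVVVVVVVVVERERERERDMzVVVWZ4mZh1MhIjRVVVVVVVVVVVVVVVVVRERERERERDNVVVZniJmHVCEiNFVVVmVVVVVVVVVVVVVVREREREREQ1VVVmd4mZhkMiI0RVVmZmZlVVVVVVVVVVVUREREREREVVVWZ3iZmGUyIjRFVmZmZmZlVVVVVVVVVVVERERERERVVVZmeJmYdTIiM0VWZmZmZmZlVVVVVVVVVVVERERERFVVVWZ4mZl2QiIjRVZmZmZmZmZlVVVVVVVVVVREREREVVVVZniJmYZDIiNFVmZmZmZmZmZlVVVVVVVVVURERERVVVVmeImZh1MiI0VWZmZmZmZmZmZlVVVVVVVVVURERFVVVWZ3iZmXVCIjRFZmZmZmZmZmZmZVVVVVVVVVVEREVVVVZneJmZhkMiNEVmZmZmZmZmZmZmZVVVVVVVVVRERVVVVmZ4mamGUyIzRVZmZmZmZmZmZmZmVVVVVVVVVVRFVVVWZniZqYdUIiNFVmZmZmZmZmZmZmZlVVVVVVVVVUVVVWZmeImql2QyI0VWZmZmZmZmZmZmZmZlVVVVVVVVVVVVZmZ3iaqYZDIjRVZmZmZmZmZmZmZmZmZVVVVVVVVVVVVmZneJmph1MiNEVmZmZmZmZmZmZmZmZmVVVVVVVVVVVWZmZ4maqXVDIzRWZmZmZmZmZmZmZmZmZmVVVVVVVVVVZmZniJqphkMjNFZmZmZmZmZmZmZmZmZmZlVVVVVVVVVmZmeImqmGUyI0VWZmZmZmZmZmZmZmZmZmZVVVVV"/>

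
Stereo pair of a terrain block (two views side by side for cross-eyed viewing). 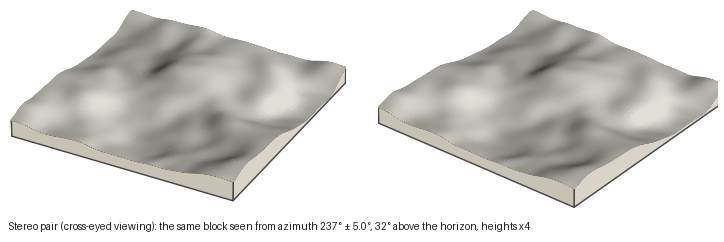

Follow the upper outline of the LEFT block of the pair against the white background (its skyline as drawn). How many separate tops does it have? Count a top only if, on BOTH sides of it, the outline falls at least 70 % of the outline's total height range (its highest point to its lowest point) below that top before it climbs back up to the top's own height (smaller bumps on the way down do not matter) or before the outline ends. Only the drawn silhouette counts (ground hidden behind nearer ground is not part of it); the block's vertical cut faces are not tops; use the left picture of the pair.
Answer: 0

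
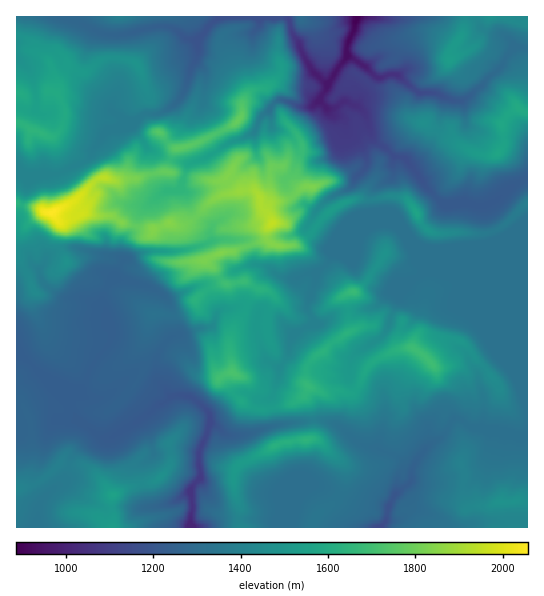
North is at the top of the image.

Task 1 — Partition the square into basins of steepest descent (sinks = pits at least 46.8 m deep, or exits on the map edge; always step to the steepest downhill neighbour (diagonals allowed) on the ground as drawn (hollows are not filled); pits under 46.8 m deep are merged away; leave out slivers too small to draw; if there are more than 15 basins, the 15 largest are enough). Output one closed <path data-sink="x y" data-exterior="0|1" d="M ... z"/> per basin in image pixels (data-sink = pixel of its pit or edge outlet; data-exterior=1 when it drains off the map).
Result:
<path data-sink="357 17" data-exterior="1" d="M527 16l-510 0-1 187 22 5 12 5 8-4 5 0 10 7 12-4 14 4 14 0 13 8 17 5 11 0 12-5 17 1 6-2 21-22 12-6 28-6 5 2 5 6 1 10 11 14-5 8-2 8-4 4-30 11-12 1-12 6 16 24 10 1 13-3 9 6-8 16-2 8-9 12-7 18 3 49 11 13 16 6 31-5 12-7 7-10 14 6 10-2 18 2 8-7 9-20 11-9 9-3-7-4-11-23-9 0-10 3-5-35-15 8-6 6-19 10-12-2-11-11-1-3 11-3 12-15-6-15-7-24 15-9 23-26 13-8 12-4 19 1 12-4 17 1 8 6 13 24 11 6 54 0 16-8 22-21z"/><path data-sink="191 527" data-exterior="1" d="M251 189l-25 4-12 6-21 21-10 5-17-1-12 5-11 0-17-5-13-8-14 0-13-4-13 4-10-7-5 0-8 4-12-5-22-3 1 323 222 0 1-22-5-12-2-9 2-15 2-4 41-22 34-6 1-21-8-22-15 9-31 5-16-6-10-10-2-7 1-23-3-22 7-18 9-12 2-8 8-16-9-6-13 3-10-1-16-24 12-6 12-1 30-11 4-4 2-8 5-8-11-14-1-10-5-6z"/><path data-sink="381 527" data-exterior="1" d="M395 196l-9 0-12 4-19-1-12 4-13 8-23 26-15 9 7 24 6 15-12 15-11 3 1 3 11 11 12 2 19-10 6-6 15-8 5 35 10-3 9 0 11 23 7 4-9 3-11 9-9 20-8 7-10-2-18 2-15-6-3 10 8 20 0 18-2 4-33 5-41 22-2 4-2 15 2 9 5 12-1 17 2 5 277 0 2-3 1-20-4-4 11 0 0-296-2-1-21 21-16 8-54 0-11-6-8-16-10-12z"/>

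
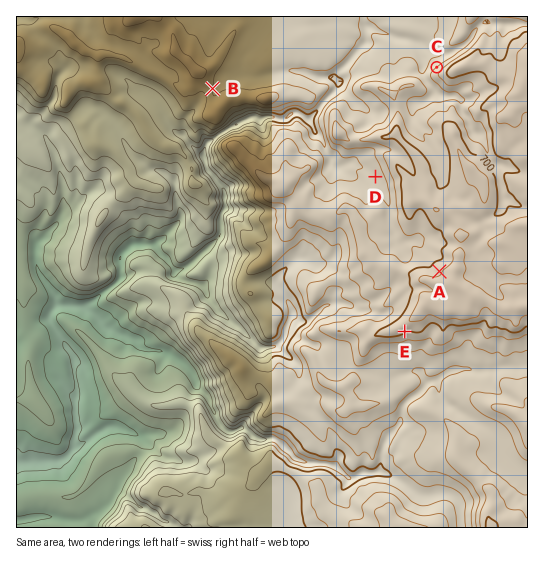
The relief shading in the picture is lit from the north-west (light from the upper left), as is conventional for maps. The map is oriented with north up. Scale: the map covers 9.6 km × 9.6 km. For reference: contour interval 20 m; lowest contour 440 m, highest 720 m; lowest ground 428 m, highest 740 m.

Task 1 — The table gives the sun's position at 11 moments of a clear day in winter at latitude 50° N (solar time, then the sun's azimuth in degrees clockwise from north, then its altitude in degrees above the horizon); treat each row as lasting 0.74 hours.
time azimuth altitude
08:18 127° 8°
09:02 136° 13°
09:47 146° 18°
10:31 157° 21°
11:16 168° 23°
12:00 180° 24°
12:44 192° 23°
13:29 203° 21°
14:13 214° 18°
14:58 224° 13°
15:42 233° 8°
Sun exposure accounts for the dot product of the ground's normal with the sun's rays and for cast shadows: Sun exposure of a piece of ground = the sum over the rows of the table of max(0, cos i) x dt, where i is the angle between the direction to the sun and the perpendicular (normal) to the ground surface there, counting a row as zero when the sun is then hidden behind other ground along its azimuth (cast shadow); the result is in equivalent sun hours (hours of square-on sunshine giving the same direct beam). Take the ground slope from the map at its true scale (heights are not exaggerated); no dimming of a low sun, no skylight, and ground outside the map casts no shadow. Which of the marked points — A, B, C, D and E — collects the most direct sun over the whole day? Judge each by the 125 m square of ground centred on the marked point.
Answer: E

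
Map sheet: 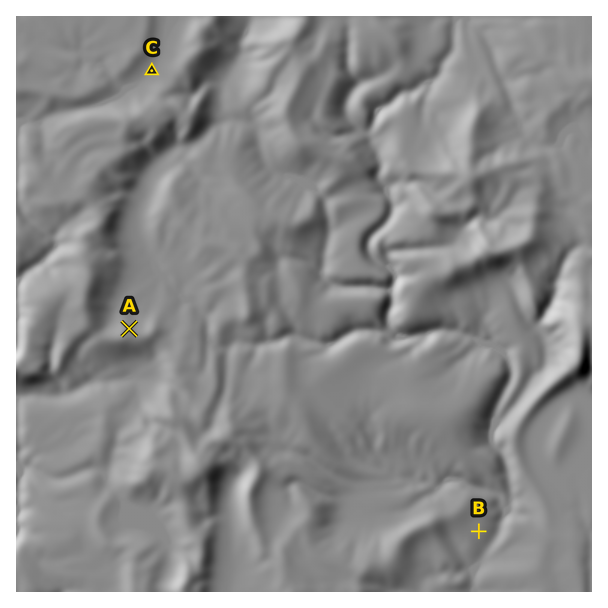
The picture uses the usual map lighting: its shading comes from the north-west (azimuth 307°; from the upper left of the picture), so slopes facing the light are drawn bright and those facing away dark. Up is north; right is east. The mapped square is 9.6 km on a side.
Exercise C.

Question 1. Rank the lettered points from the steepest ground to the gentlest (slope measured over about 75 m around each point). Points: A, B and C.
A B C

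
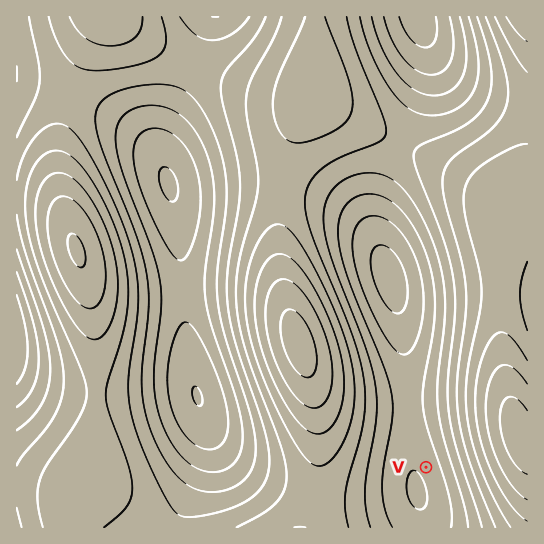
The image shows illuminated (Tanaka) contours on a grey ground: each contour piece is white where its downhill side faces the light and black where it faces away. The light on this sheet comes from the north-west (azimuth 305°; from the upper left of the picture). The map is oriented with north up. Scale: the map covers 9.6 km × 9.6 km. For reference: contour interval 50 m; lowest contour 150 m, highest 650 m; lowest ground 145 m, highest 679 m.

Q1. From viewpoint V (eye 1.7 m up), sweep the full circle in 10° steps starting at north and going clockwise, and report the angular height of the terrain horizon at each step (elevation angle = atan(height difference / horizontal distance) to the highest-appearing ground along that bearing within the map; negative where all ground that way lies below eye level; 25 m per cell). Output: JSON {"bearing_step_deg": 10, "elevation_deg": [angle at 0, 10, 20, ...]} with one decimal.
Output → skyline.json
{"bearing_step_deg": 10, "elevation_deg": [2.6, 4.1, 6.4, 9.0, 11.2, 12.9, 14.0, 14.5, 14.3, 13.6, 12.2, 10.5, 8.5, 6.4, 4.5, 2.7, 1.4, 0.5, 0.2, 0.2, 0.7, 1.7, 2.9, 4.0, 4.6, 4.9, 5.3, 5.8, 6.3, 6.8, 7.2, 7.1, 5.9, 3.1, 1.7, 1.5]}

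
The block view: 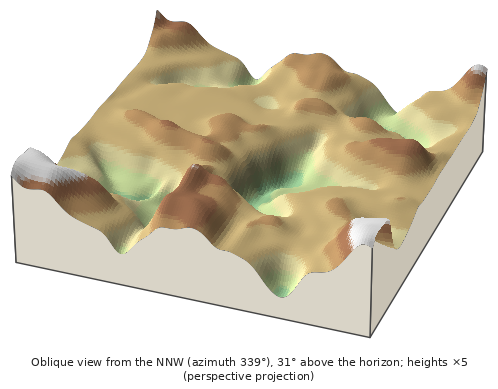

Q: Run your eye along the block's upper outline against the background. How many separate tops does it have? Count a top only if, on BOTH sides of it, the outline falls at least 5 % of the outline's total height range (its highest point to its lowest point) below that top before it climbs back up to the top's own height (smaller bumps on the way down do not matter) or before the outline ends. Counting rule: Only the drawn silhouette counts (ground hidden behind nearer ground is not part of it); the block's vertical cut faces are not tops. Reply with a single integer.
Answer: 3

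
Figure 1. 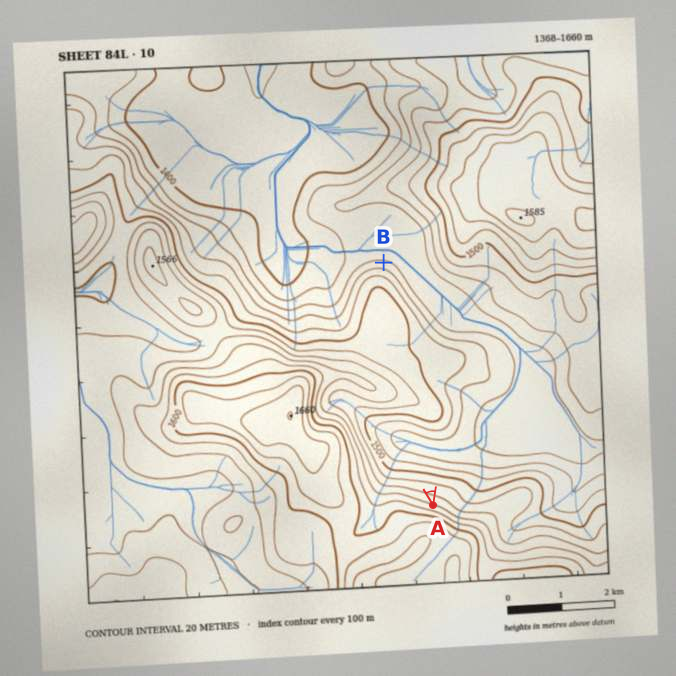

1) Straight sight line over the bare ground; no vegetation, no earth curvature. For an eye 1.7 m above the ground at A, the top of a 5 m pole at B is hidden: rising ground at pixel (413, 407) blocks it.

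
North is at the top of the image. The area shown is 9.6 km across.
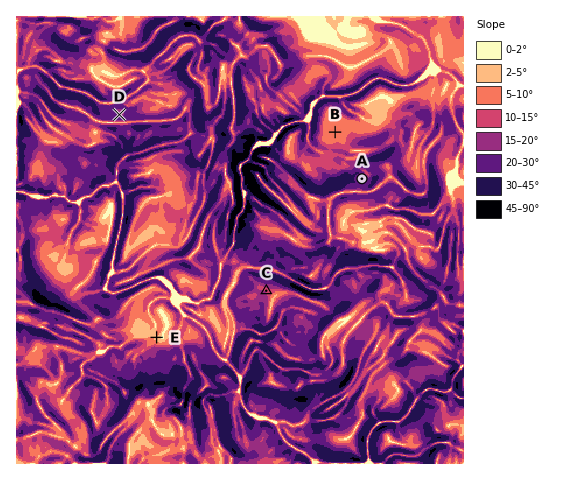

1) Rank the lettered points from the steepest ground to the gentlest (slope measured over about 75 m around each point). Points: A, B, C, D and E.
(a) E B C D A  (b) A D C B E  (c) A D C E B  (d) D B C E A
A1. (b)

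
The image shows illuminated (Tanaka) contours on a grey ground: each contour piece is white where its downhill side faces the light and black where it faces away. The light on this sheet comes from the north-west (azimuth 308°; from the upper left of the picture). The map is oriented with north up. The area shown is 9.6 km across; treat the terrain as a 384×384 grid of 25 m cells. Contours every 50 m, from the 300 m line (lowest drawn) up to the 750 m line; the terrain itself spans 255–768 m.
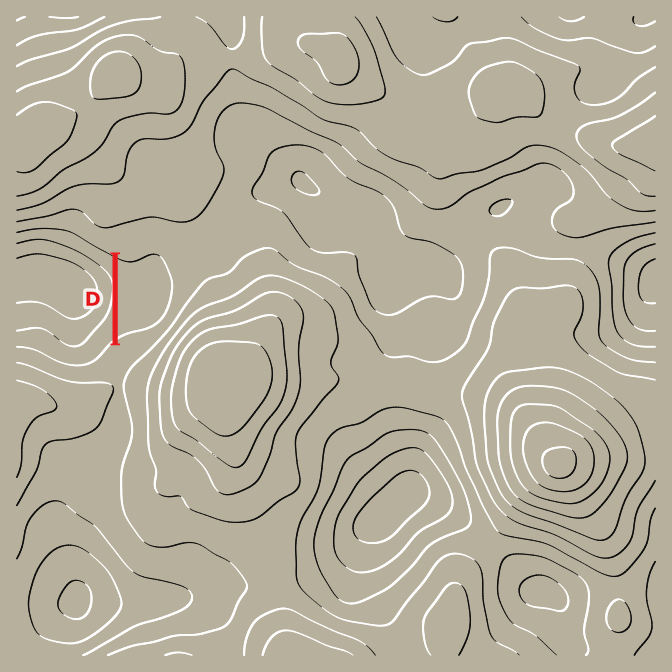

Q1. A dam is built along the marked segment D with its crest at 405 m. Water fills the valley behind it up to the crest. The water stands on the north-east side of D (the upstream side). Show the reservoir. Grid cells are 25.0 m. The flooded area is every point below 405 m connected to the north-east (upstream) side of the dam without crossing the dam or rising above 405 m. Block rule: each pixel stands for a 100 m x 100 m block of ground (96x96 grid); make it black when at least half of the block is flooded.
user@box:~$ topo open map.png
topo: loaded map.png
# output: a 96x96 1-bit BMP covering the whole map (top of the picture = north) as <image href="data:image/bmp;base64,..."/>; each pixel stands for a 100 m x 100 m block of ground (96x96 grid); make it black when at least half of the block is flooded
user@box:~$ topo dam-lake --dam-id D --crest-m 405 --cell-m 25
<image width="96" height="96" href="data:image/bmp;base64,Qk2+BAAAAAAAAD4AAAAoAAAAYAAAAGAAAAABAAEAAAAAAIAEAAATCwAAEwsAAAIAAAAAAAAA////AAAAAAAAAAAAAAAAAAAAAAAAAAAAAAAAAAAAAAAAAAAAAAAAAAAAAAAAAAAAAAAAAAAAAAAAAAAAAAAAAAAAAAAAAAAAAAAAAAAAAAAAAAAAAAAAAAAAAAAAAAAAAAAAAAAAAAAAAAAAAAAAAAAAAAAAAAAAAAAAAAAAAAAAAAAAAAAAAAAAAAAAAAAAAAAAAAAAAAAAAAAAAAAAAAAAAAAAAAAAAAAAAAAAAAAAAAAAAAAAAAAAAAAAAAAAAAAAAAAAAAAAAAAAAAAAAAAAAAAAAAAAAAAAAAAAAAAAAAAAAAAAAAAAAAAAAAAAAAAAAAAAAAAAAAAAAAAAAAAAAAAAAAAAAAAAAAAAAAAAAAAAAAAAAAAAAAAAAAAAAAAAAAAAAAAAAAAAAAAAAAAAAAAAAAAAAAAAAAAAAAAAAAAAAAAAAAAAAAAAAAAAAAAAAAAAAAAAAAAAAAAAAAAAAAAAAAAAAAAAAAAAAAAAAAAAAAAAAAAAAAAAAAAAAAAAAAAAAAAAAAAAAAAAAAAAAAAAAAAAAAAAAAAAAAAAAAAAAAAAAAAAAAAAAAAAAAAAAAAAAAAAAAAAAAAAAAAAAAAAAAAAAAAAAAAAAAAAAAAAAAAAAAAAAAAAAAAAAAAAAAAAAAAAAAAAAAAAAAAAAAAAAAAAAAAAAAAAAAAAAAAAAAAAAAAAAAAAAAAAAAAAAAAAAAAAAAAAAAAAAAAAAAAAAAAAAAAAAAAAAAAAAAAAAAAAAAAAAAAAAQAAAAAAAAAAAAAAAeAAAAAAAAAAAAAAAfgAAAAAAAAAAAAAAfwAAAAAAAAAAAAAAf4AAAAAAAAAAAAAAf4AAAAAAAAAAAAAAf4AAAAAAAAAAAAAAf8AAAAAAAAAAAAAAf8AAAAAAAAAAAAAAf8AAAAAAAAAAAAAAf8AAAAAAAAAAAAAAf4AAAAAAAAAAAAAAf4AAAAAAAAAAAAAABwAAAAAAAAAAAAAAAAAAAAAAAAAAAAAAAAAAAAAAAAAAAAAAAAAAAAAAAAAAAAAAAAAAAAAAAAAAAAAAAAAAAAAAAAAAAAAAAAAAAAAAAAAAAAAAAAAAAAAAAAAAAAAAAAAAAAAAAAAAAAAAAAAAAAAAAAAAAAAAAAAAAAAAAAAAAAAAAAAAAAAAAAAAAAAAAAAAAAAAAAAAAAAAAAAAAAAAAAAAAAAAAAAAAAAAAAAAAAAAAAAAAAAAAAAAAAAAAAAAAAAAAAAAAAAAAAAAAAAAAAAAAAAAAAAAAAAAAAAAAAAAAAAAAAAAAAAAAAAAAAAAAAAAAAAAAAAAAAAAAAAAAAAAAAAAAAAAAAAAAAAAAAAAAAAAAAAAAAAAAAAAAAAAAAAAAAAAAAAAAAAAAAAAAAAAAAAAAAAAAAAAAAAAAAAAAAAAAAAAAAAAAAAAAAAAAAAAAAAAAAAAAAAAAAAAAAAAAAAAAAAAAAAAAAAAAAAAAAAAAAAAAAAAAAAAAAAAAAAAAAAAAAAAAAAAAAAAAAAAAAAAAAAAAAAAAAAAAAAAAAAAAAAAAAAAAA="/>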